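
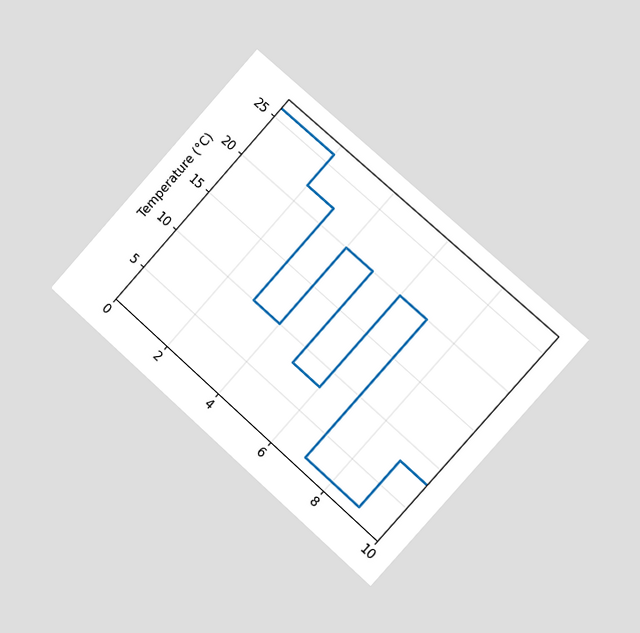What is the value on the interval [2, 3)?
22°C

The chart is tilted about 42° clockwise and viewed slightly from the right. On [2, 3) the step sits at 22°C.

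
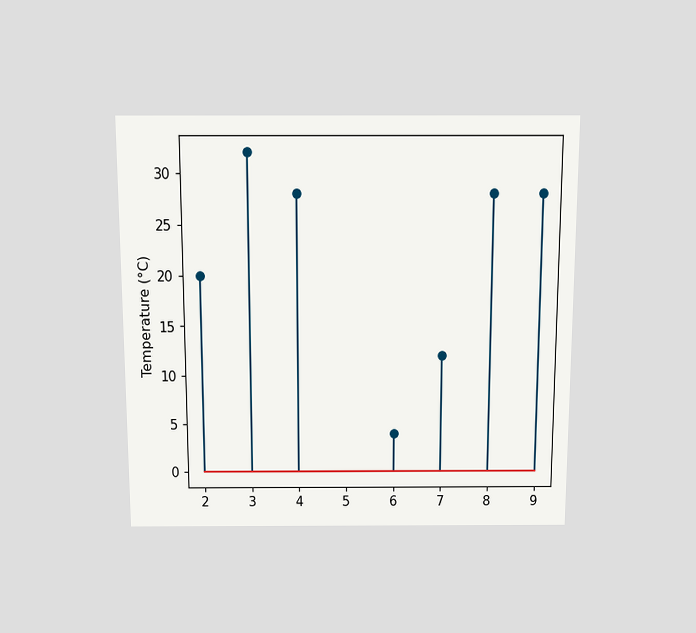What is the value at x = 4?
28°C

The chart is viewed slightly from above. The stem at x=4 reaches 28°C.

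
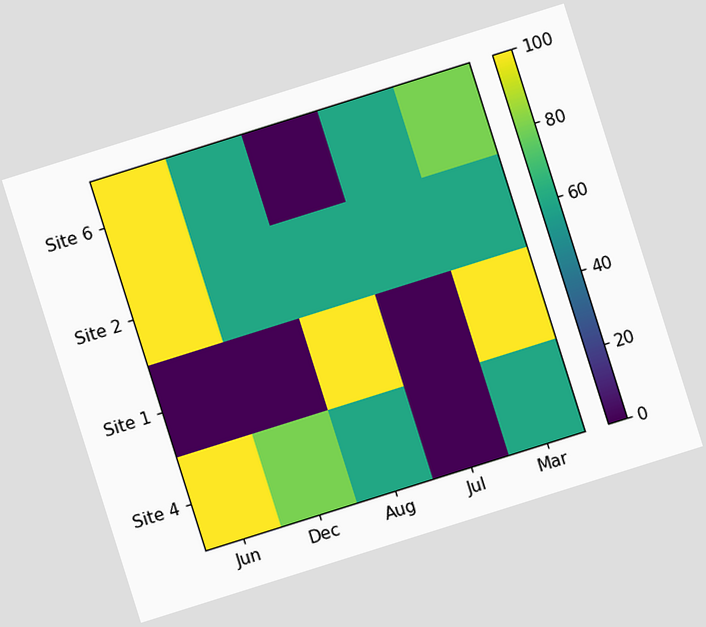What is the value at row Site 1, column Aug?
The chart is tilted about 17° counter-clockwise. Matching cell (Site 1, Aug) against the colorbar gives 100.

100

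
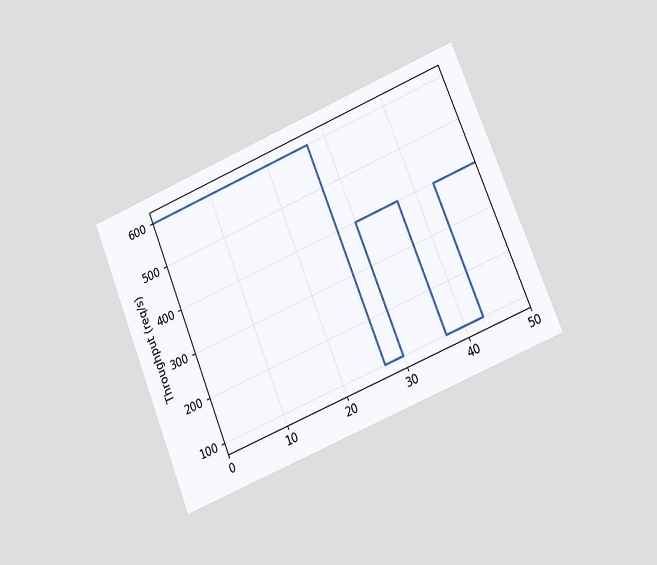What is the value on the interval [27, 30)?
100req/s

The chart is tilted about 22° counter-clockwise and viewed at a slight angle. On [27, 30) the step sits at 100req/s.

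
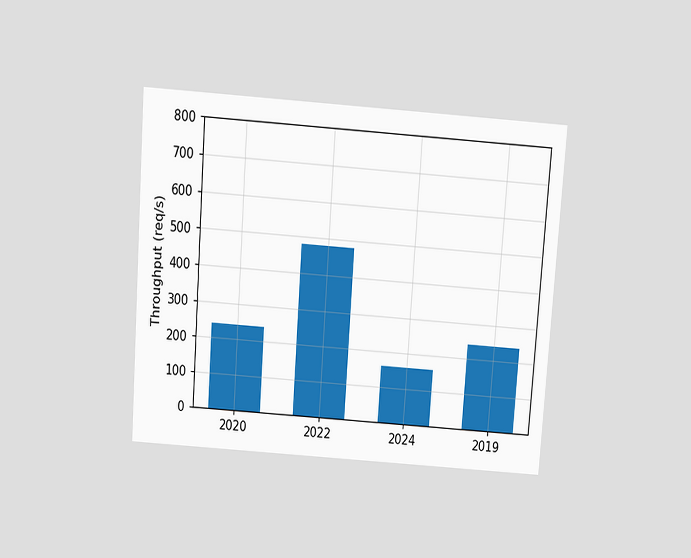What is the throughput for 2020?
The chart is tilted about 4° clockwise and viewed slightly from above. Reading along the chart's y-axis, the 2020 bar reaches 240req/s.

240req/s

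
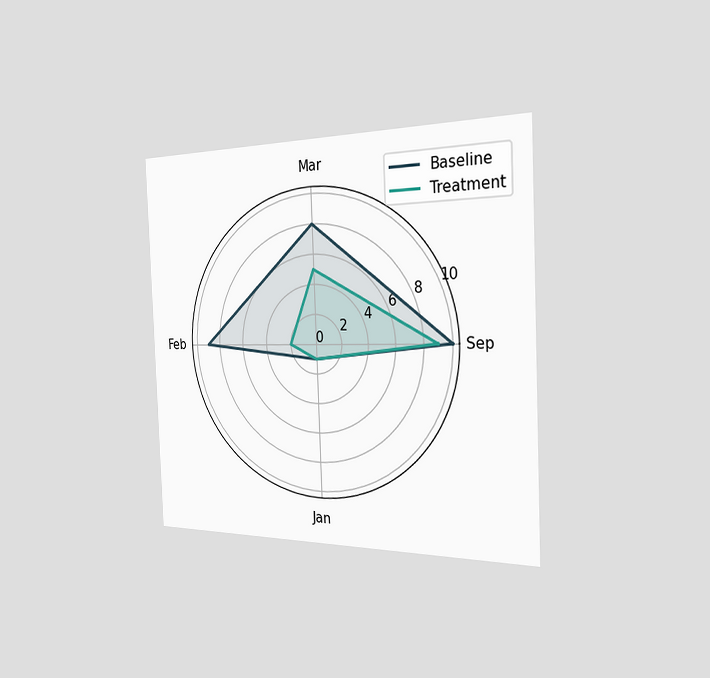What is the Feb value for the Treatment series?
The chart is tilted about 2° counter-clockwise and viewed slightly from the right. On the Feb axis, Treatment reaches 2.

2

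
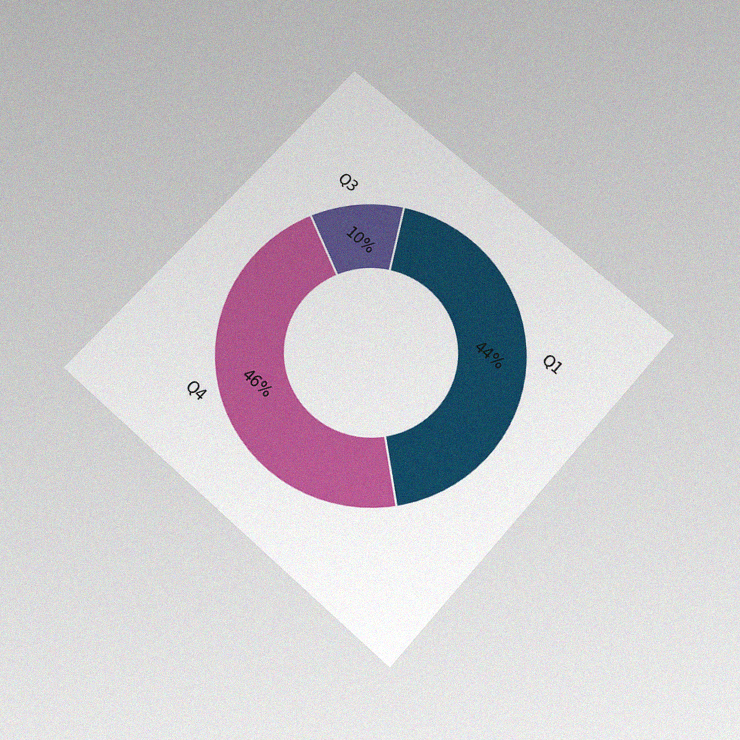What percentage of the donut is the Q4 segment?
46%

The chart is tilted about 42° clockwise and viewed slightly from below, with some photo noise. The Q4 segment takes up 46% of the ring.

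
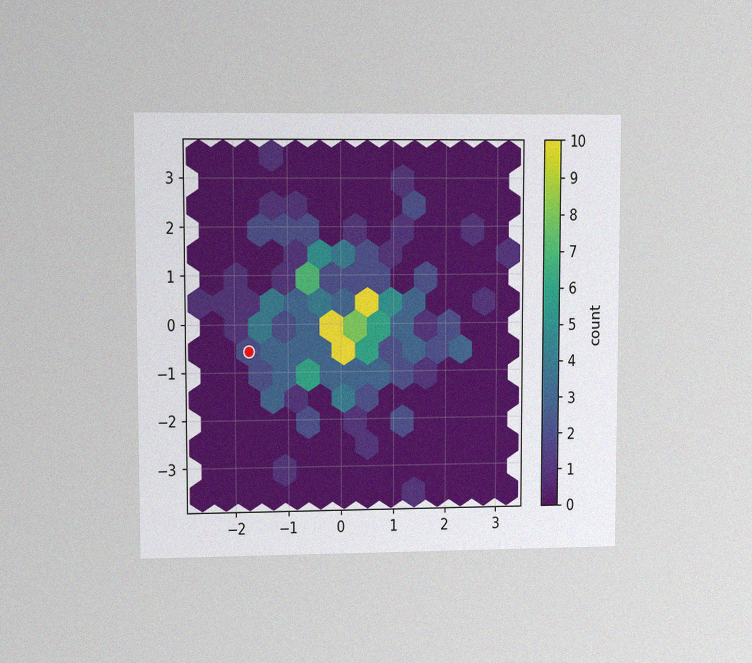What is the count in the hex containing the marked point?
2

The chart is viewed at a slight angle, with some photo noise. The marked hex reads 2 on the colorbar.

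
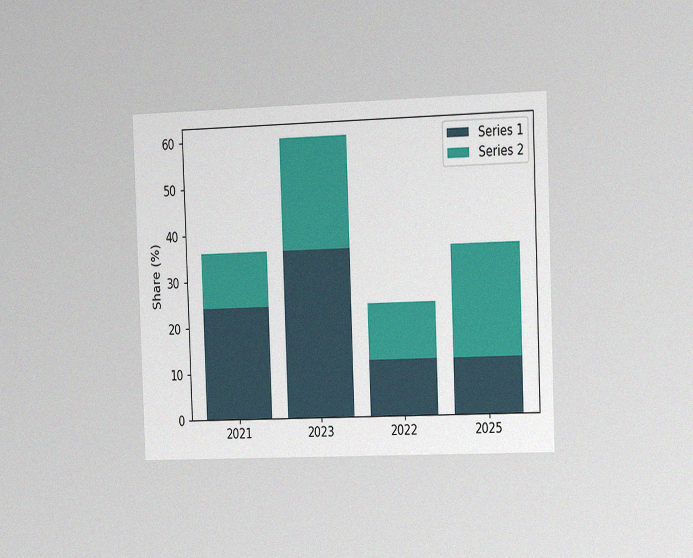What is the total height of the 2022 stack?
The chart is tilted about 2° counter-clockwise and viewed slightly from the right, with some photo noise. The 2022 stack's top reaches 24% on the y-axis.

24%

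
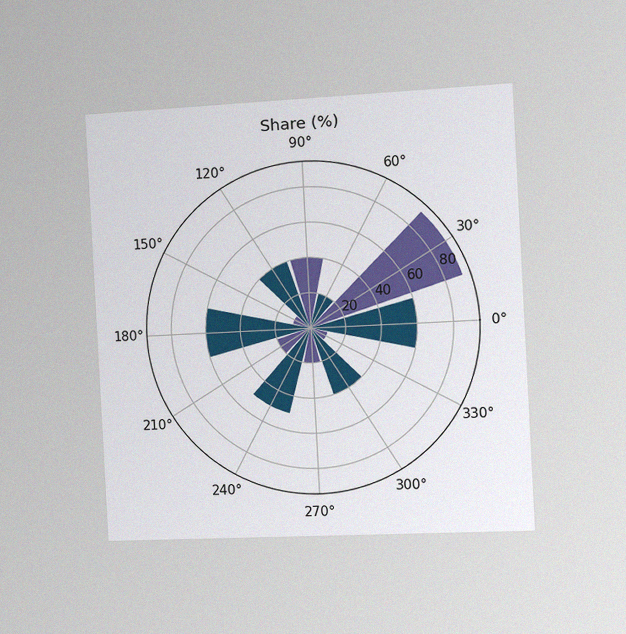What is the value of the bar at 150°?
The chart is tilted about 3° counter-clockwise and viewed slightly from the right, with some photo noise. The bar at 150° reaches 10% on the radial axis.

10%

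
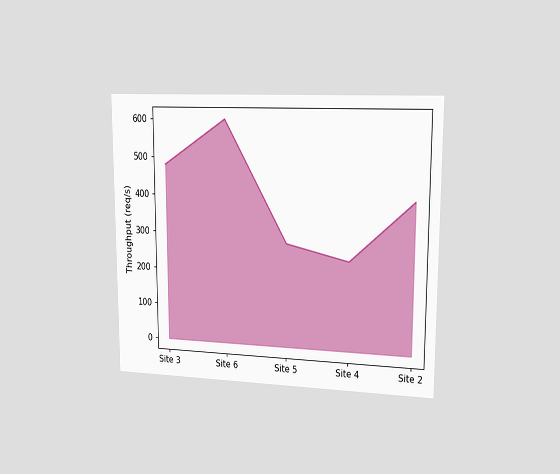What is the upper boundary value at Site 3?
480req/s

The chart is viewed slightly from the right. At Site 3 the upper boundary is at 480req/s.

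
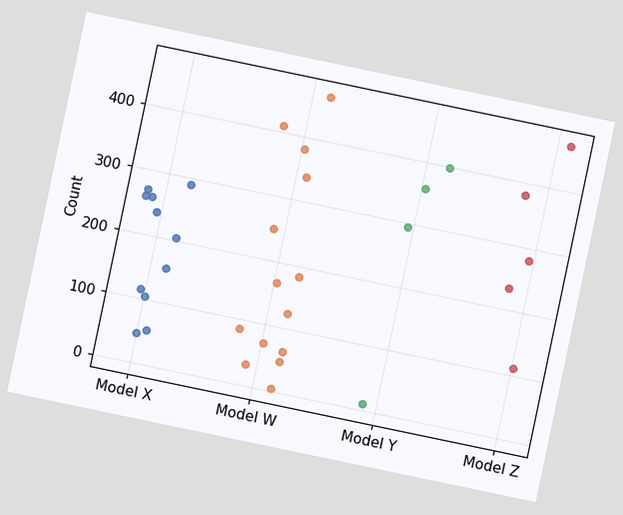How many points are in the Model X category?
The chart is tilted about 12° clockwise. Counting the markers in the Model X column gives 11.

11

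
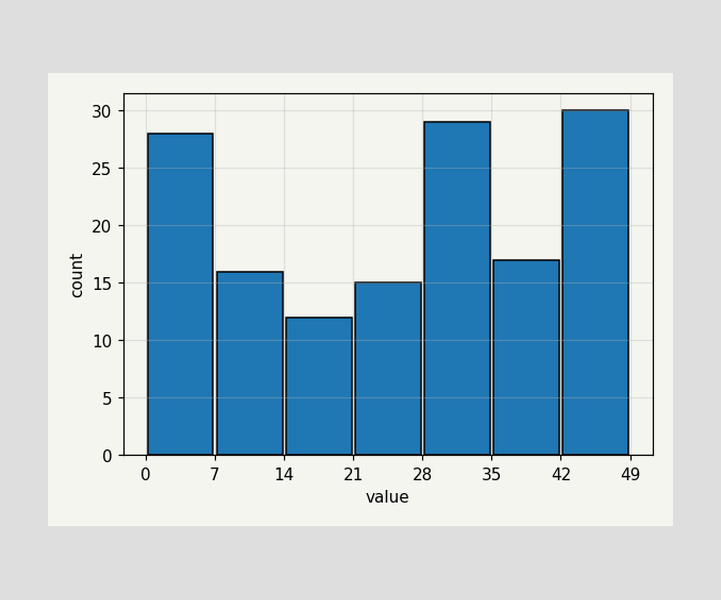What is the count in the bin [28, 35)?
The [28, 35) bin has height 29.

29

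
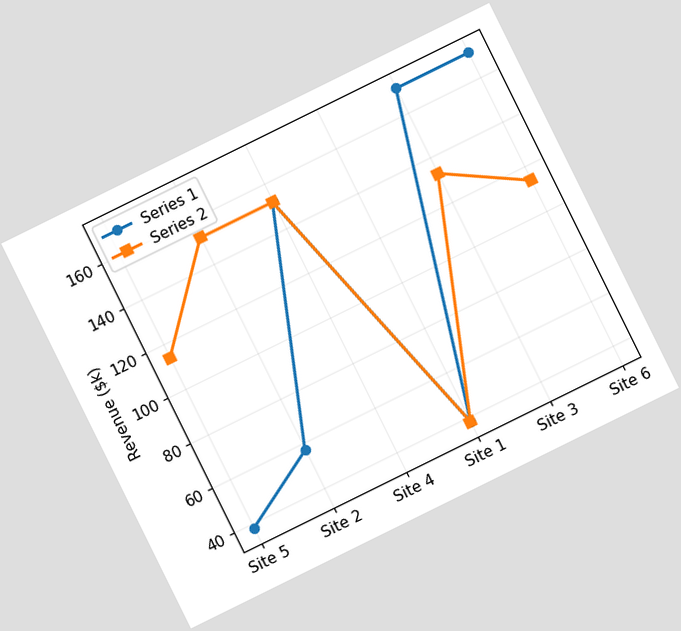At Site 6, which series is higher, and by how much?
Series 1, by $57k

The chart is tilted about 26° counter-clockwise. At Site 6, Series 1 sits above the other line by $57k.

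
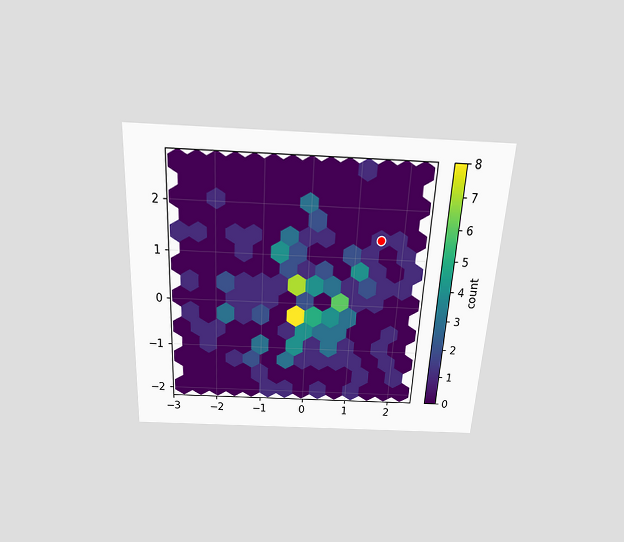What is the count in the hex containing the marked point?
The chart is tilted about 3° clockwise and viewed slightly from above. The marked hex reads 1 on the colorbar.

1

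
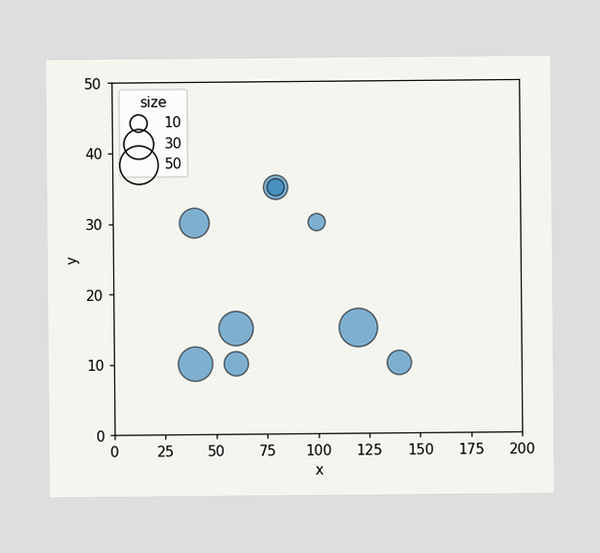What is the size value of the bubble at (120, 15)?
50

Matching the bubble at (120, 15) against the size legend gives 50.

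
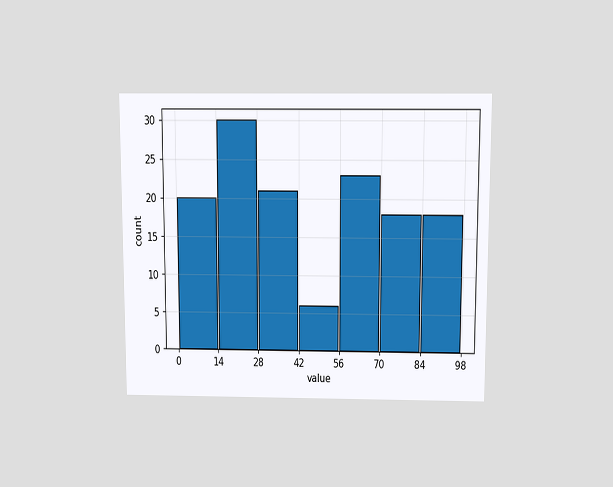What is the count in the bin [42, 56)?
6

The chart is viewed slightly from above. The [42, 56) bin has height 6.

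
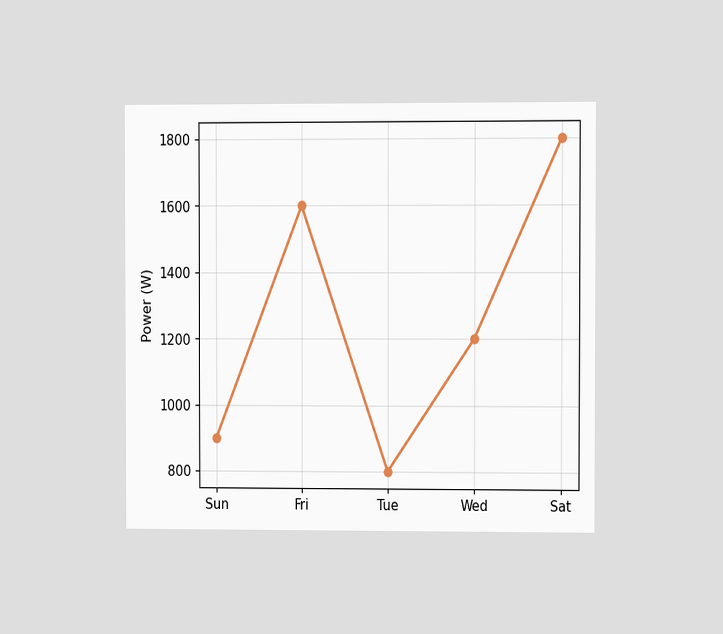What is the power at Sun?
900W

The chart is viewed at a slight angle. At Sun, the line is at 900W.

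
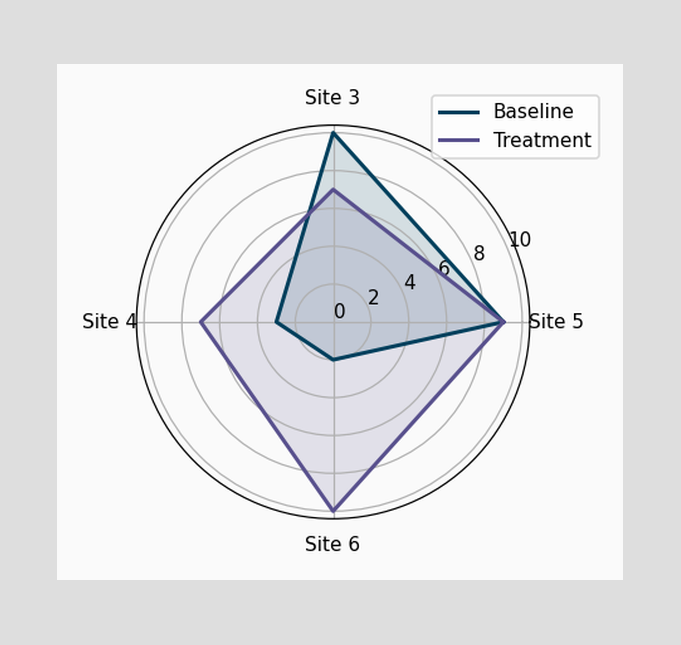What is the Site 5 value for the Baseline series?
On the Site 5 axis, Baseline reaches 9.

9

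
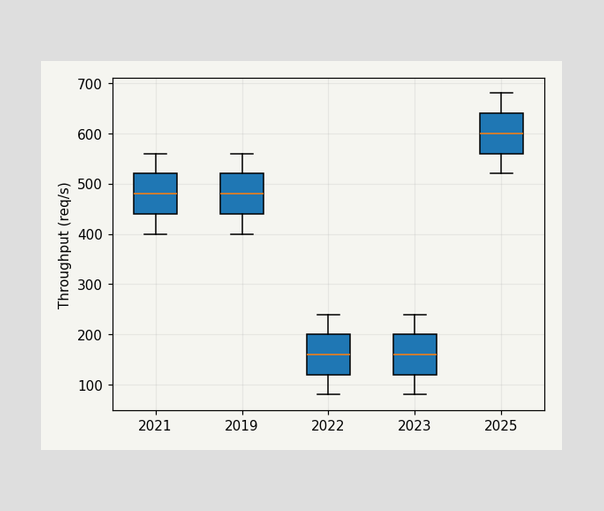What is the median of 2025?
The median line in the 2025 box sits at 600req/s.

600req/s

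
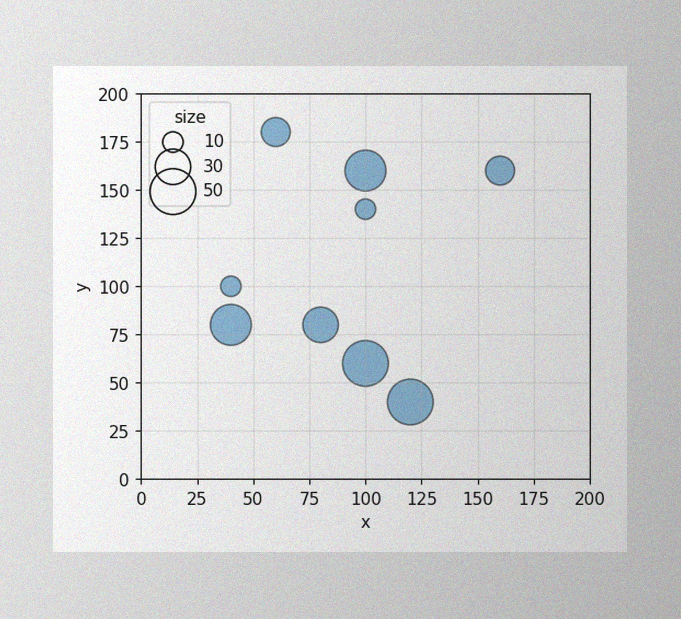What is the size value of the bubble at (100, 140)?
10

The image has some photo noise and uneven lighting. Matching the bubble at (100, 140) against the size legend gives 10.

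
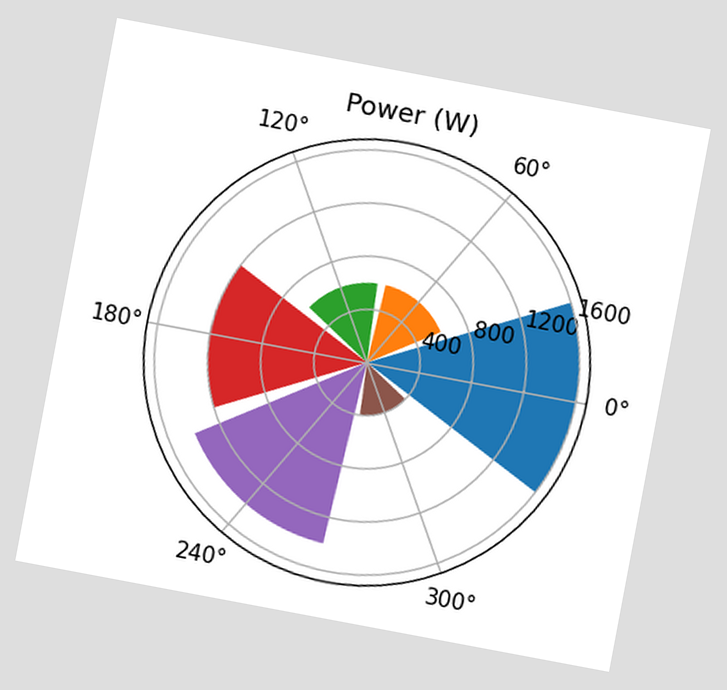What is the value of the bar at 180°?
The chart is tilted about 11° clockwise. The bar at 180° reaches 1200W on the radial axis.

1200W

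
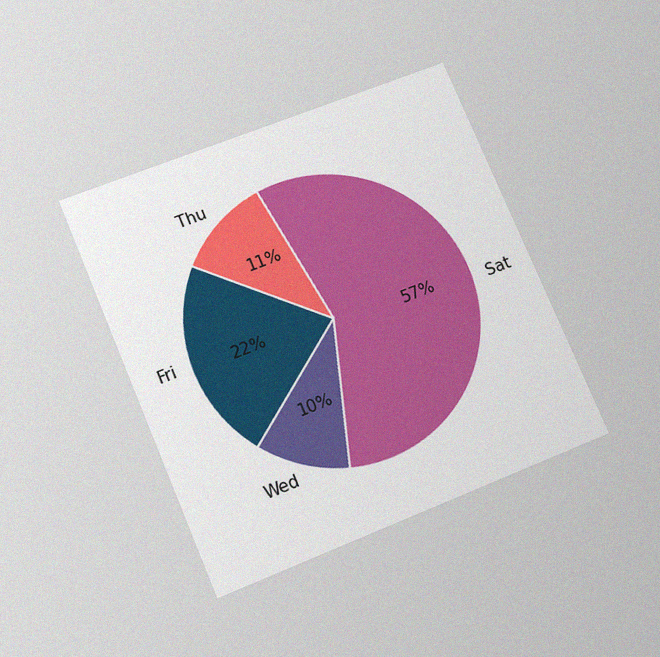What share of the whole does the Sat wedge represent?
The chart is tilted about 23° counter-clockwise and viewed slightly from below, with some photo noise. The Sat slice takes up 57% of the pie.

57%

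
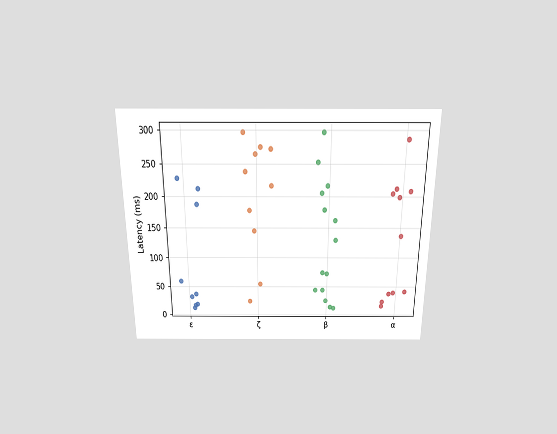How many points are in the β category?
14

The chart is viewed slightly from above. Counting the markers in the β column gives 14.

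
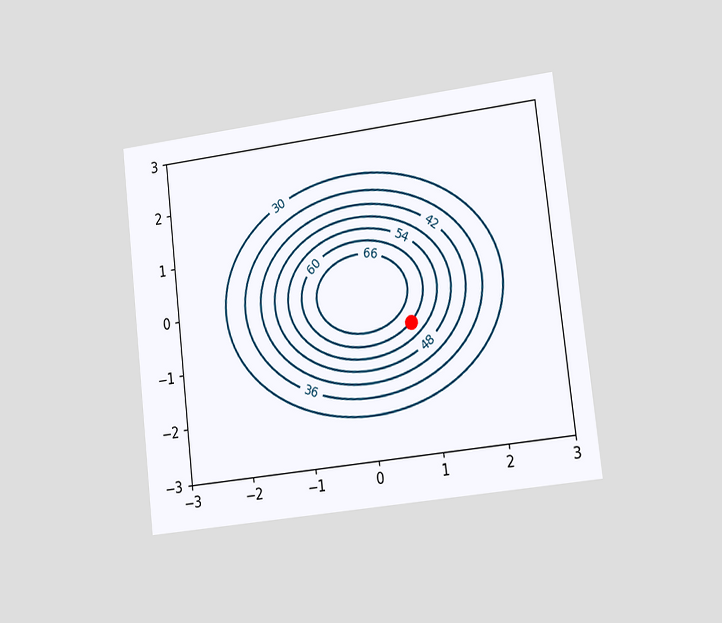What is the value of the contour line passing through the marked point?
The chart is tilted about 7° counter-clockwise and viewed slightly from the right. The marked point sits on the contour labelled 60.

60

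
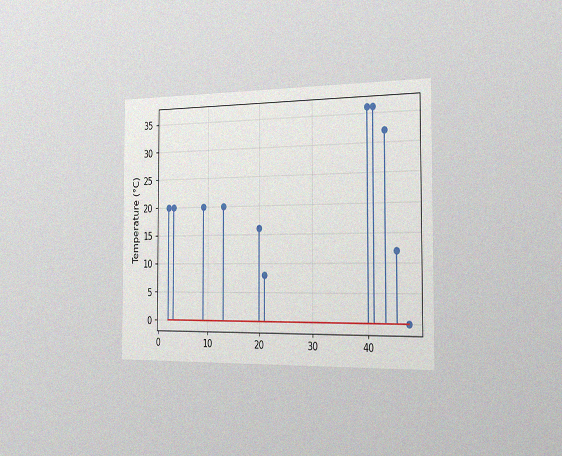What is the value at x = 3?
20°C

The chart is viewed slightly from the right, with some photo noise. The stem at x=3 reaches 20°C.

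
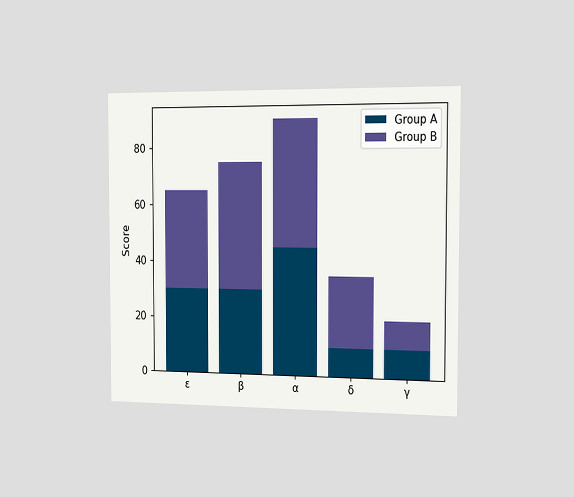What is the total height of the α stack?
90

The chart is viewed slightly from the right. The α stack's top reaches 90 on the y-axis.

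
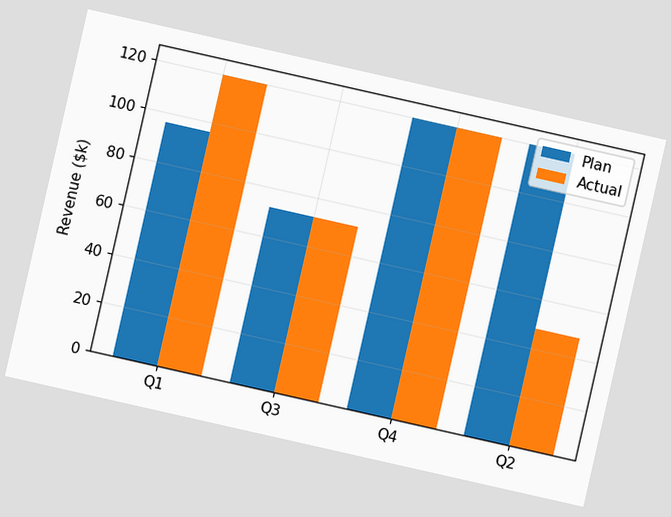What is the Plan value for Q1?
$96k

The chart is tilted about 13° clockwise. The Plan bar at Q1 reaches $96k on the y-axis.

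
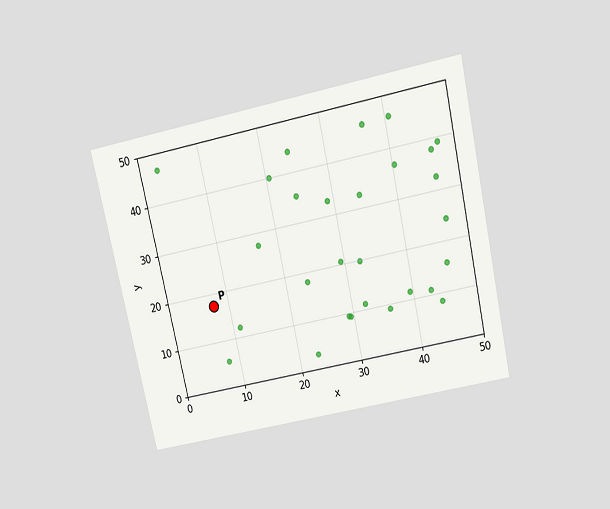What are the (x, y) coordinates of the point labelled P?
(7.5, 17.5)

The chart is tilted about 12° counter-clockwise and viewed slightly from above. Following the gridlines from P to each axis, P sits at (7.5, 17.5).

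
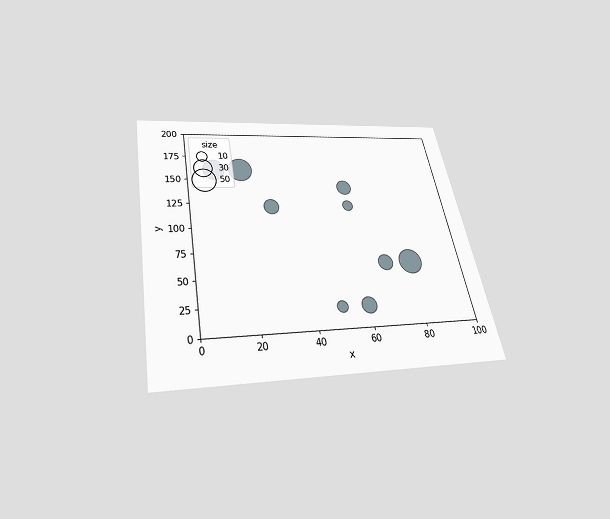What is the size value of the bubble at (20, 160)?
50

The chart is tilted about 11° counter-clockwise and viewed slightly from below. Matching the bubble at (20, 160) against the size legend gives 50.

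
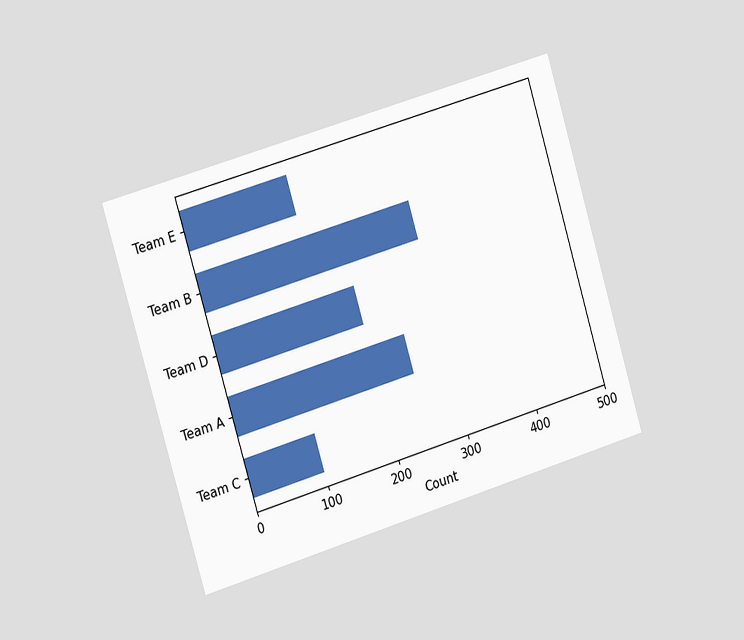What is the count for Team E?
The chart is tilted about 17° counter-clockwise and viewed slightly from the left. Reading along the chart's x-axis, the Team E bar reaches 150.

150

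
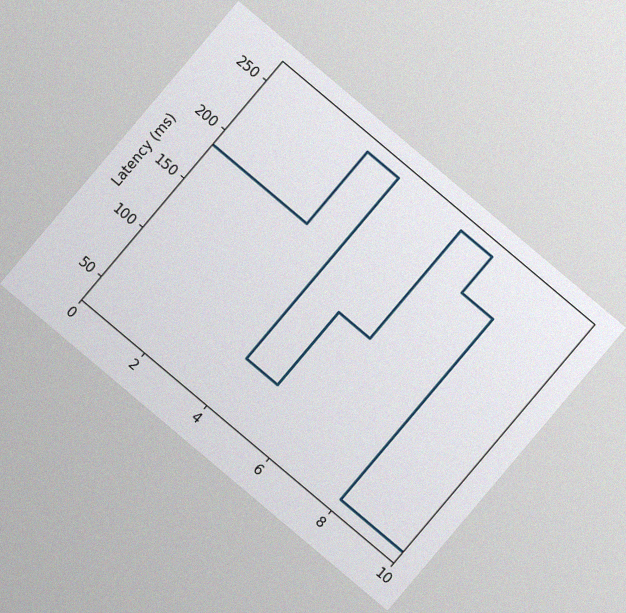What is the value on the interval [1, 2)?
The chart is tilted about 40° clockwise, with some photo noise. On [1, 2) the step sits at 185ms.

185ms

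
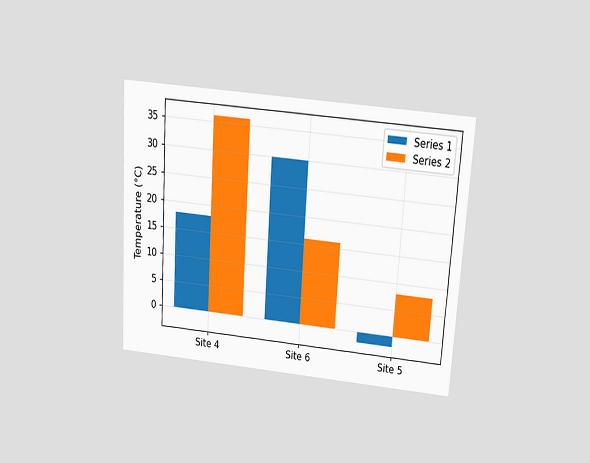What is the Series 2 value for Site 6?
16°C

The chart is tilted about 4° clockwise and viewed slightly from above. The Series 2 bar at Site 6 reaches 16°C on the y-axis.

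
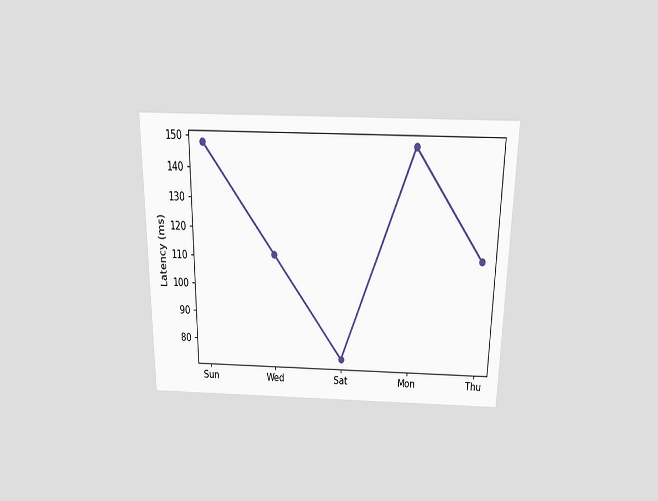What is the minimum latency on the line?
The chart is viewed slightly from above. The lowest point is at Sat, and reading across to the y-axis gives 74ms.

74ms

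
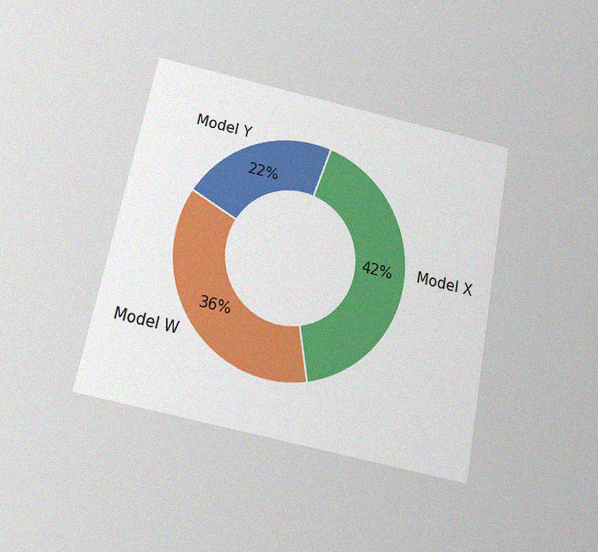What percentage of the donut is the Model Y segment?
The chart is tilted about 11° clockwise and viewed slightly from below, with some photo noise. The Model Y segment takes up 22% of the ring.

22%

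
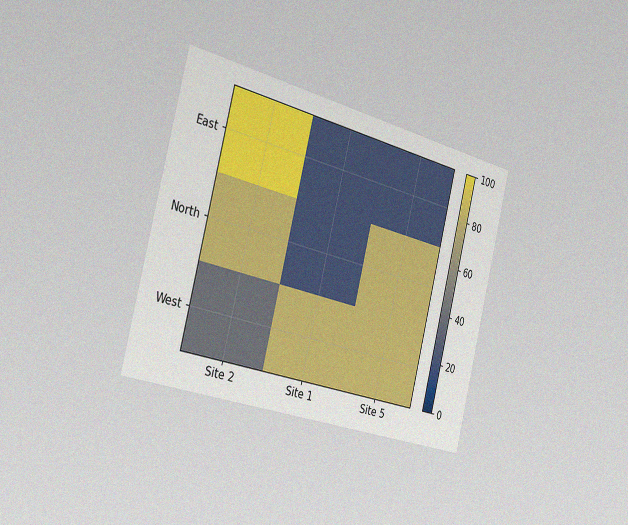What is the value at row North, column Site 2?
80

The chart is tilted about 14° clockwise and viewed slightly from the left, with some photo noise. Matching cell (North, Site 2) against the colorbar gives 80.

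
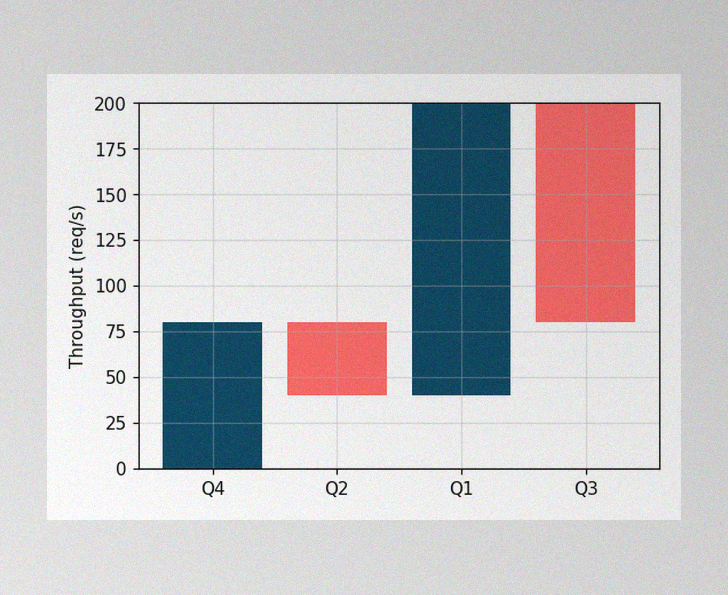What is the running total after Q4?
80req/s

The image has some photo noise and uneven lighting. After Q4 the running total reaches 80req/s.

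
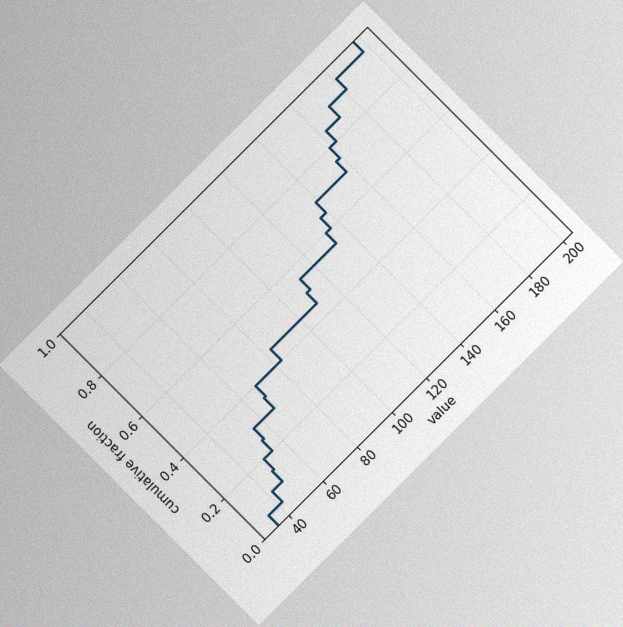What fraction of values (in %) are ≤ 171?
90%

The chart is tilted about 45° counter-clockwise, with some photo noise. At x=171 the ECDF step is at 90%.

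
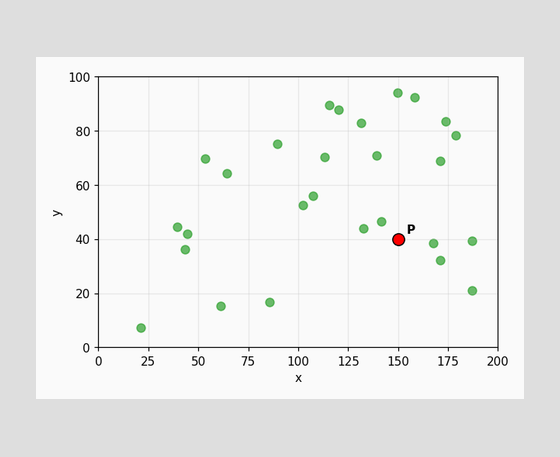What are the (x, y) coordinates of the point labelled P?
(150, 40)

Following the gridlines from P to each axis, P sits at (150, 40).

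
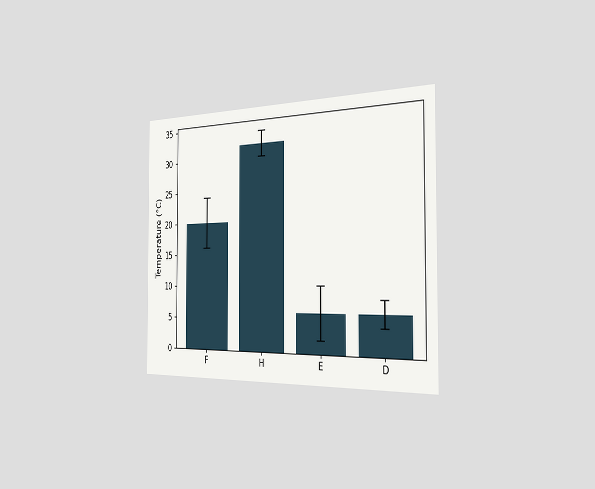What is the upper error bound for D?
8°C

The chart is viewed slightly from the right. The D bar's upper whisker reaches 8°C.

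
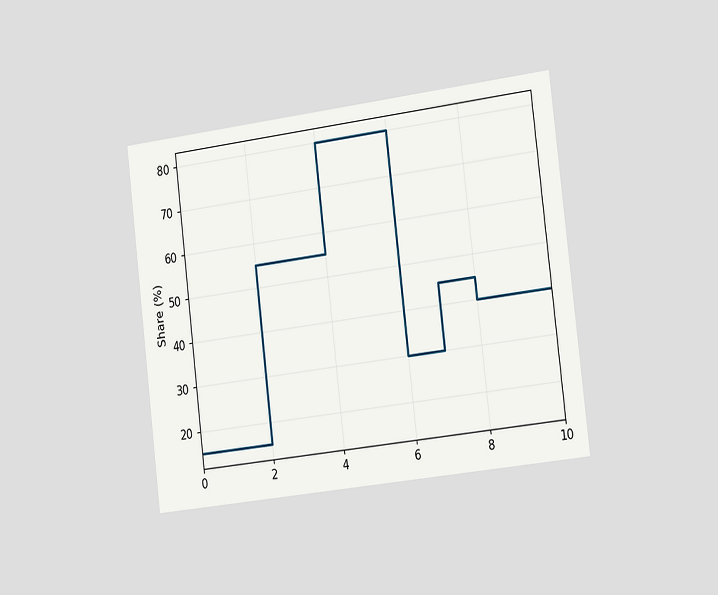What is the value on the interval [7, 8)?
45%

The chart is tilted about 7° counter-clockwise and viewed slightly from the right. On [7, 8) the step sits at 45%.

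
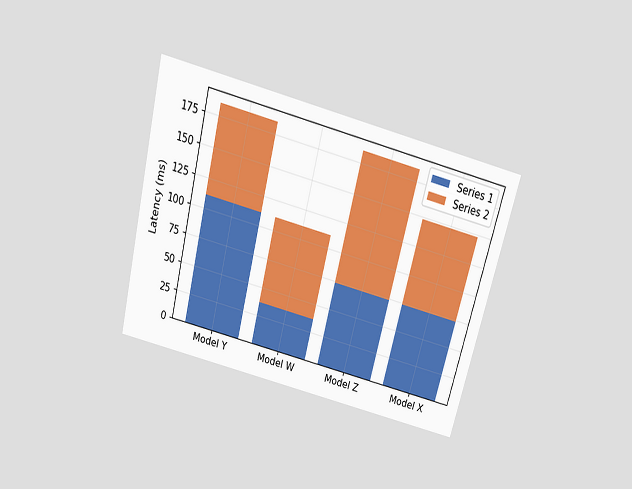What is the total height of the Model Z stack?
185ms

The chart is tilted about 14° clockwise and viewed slightly from above. The Model Z stack's top reaches 185ms on the y-axis.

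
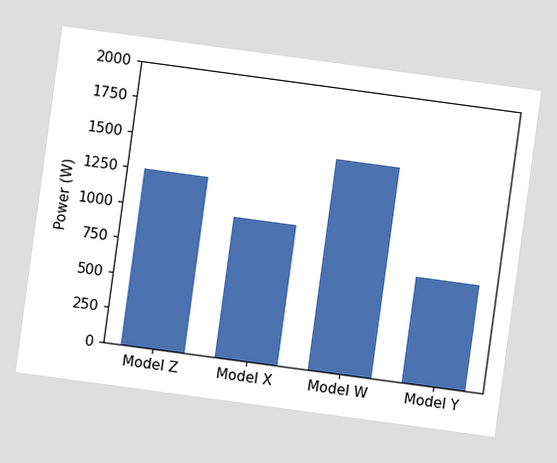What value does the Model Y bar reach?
The chart is tilted about 8° clockwise. Reading along the chart's y-axis, the Model Y bar reaches 750W.

750W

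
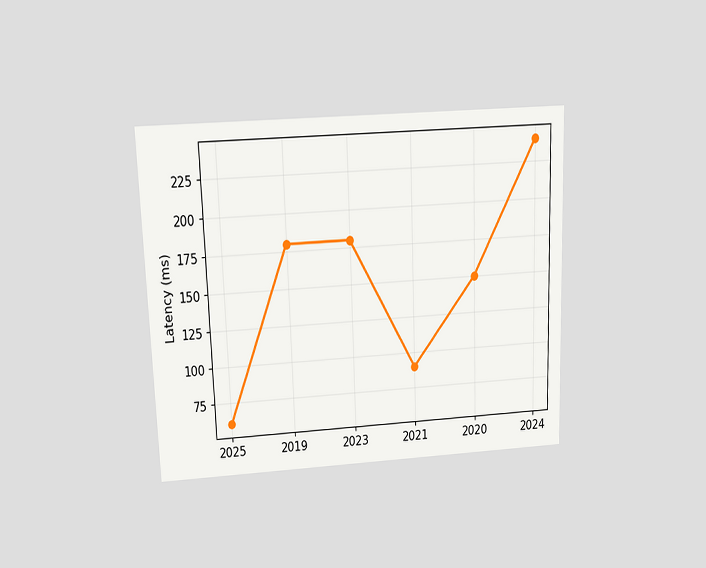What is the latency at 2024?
240ms

The chart is tilted about 2° counter-clockwise and viewed slightly from above. At 2024, the line is at 240ms.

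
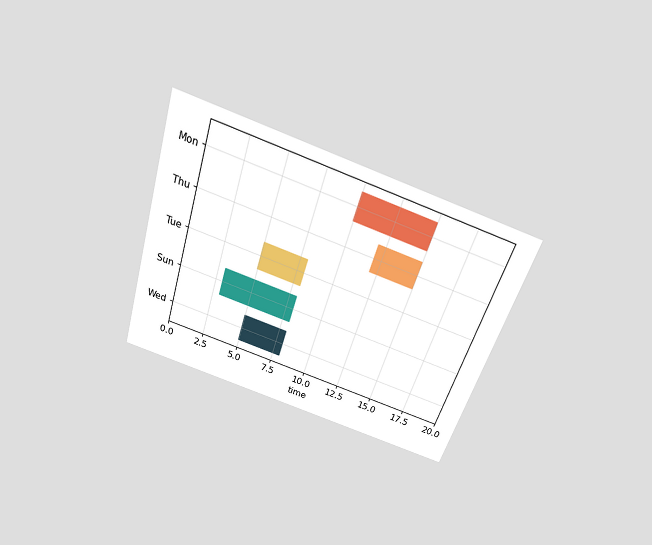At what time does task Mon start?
10

The chart is tilted about 18° clockwise and viewed slightly from above. The Mon bar begins at t=10.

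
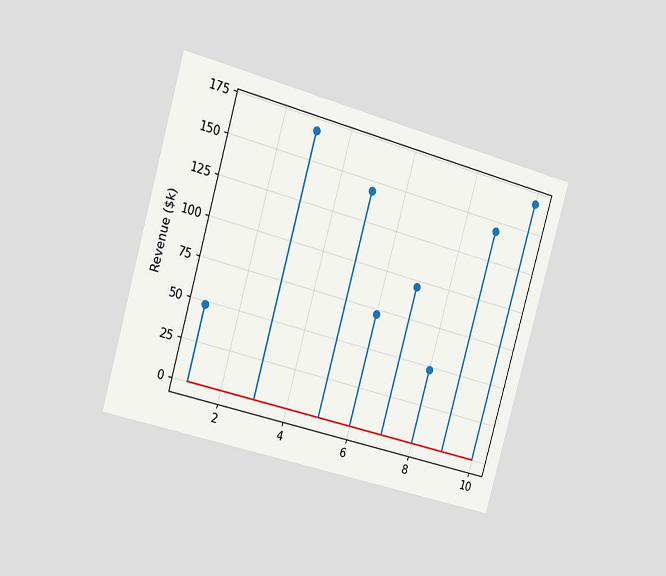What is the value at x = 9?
The chart is tilted about 16° clockwise and viewed slightly from the left. The stem at x=9 reaches $144k.

$144k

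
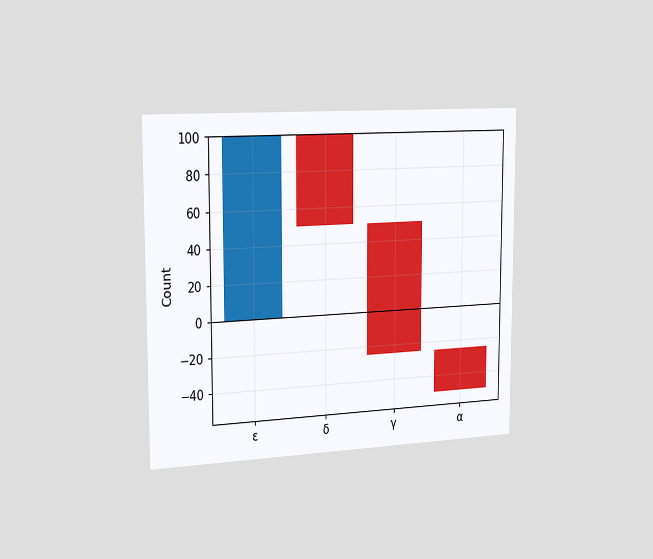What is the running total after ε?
The chart is viewed slightly from the left. After ε the running total reaches 100.

100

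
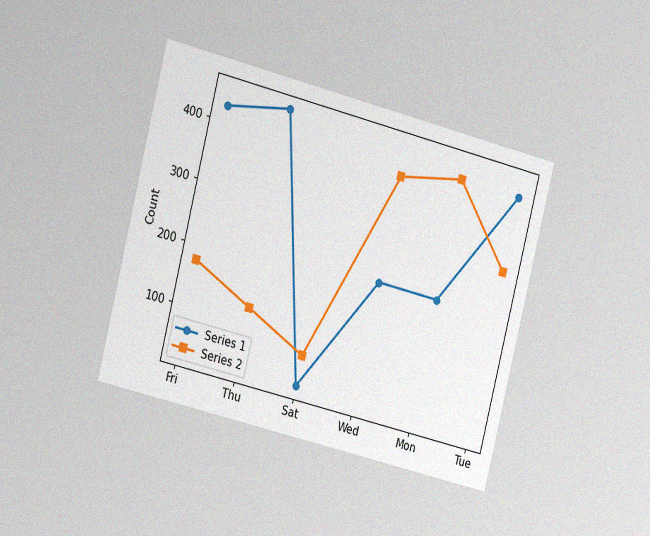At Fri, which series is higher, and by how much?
The chart is tilted about 14° clockwise and viewed slightly from the left, with some photo noise. At Fri, Series 1 sits above the other line by 250.

Series 1, by 250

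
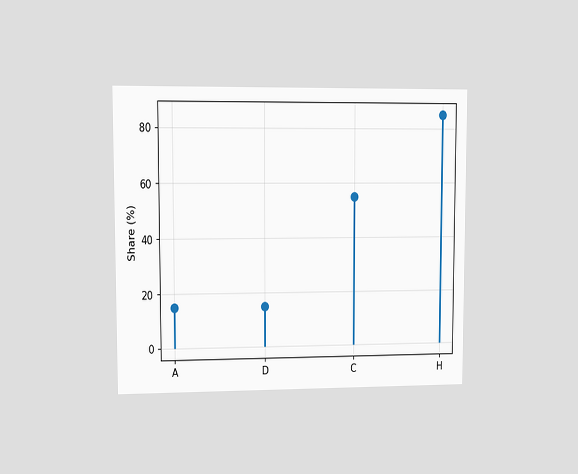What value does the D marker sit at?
The chart is viewed at a slight angle. The D marker sits at 15%.

15%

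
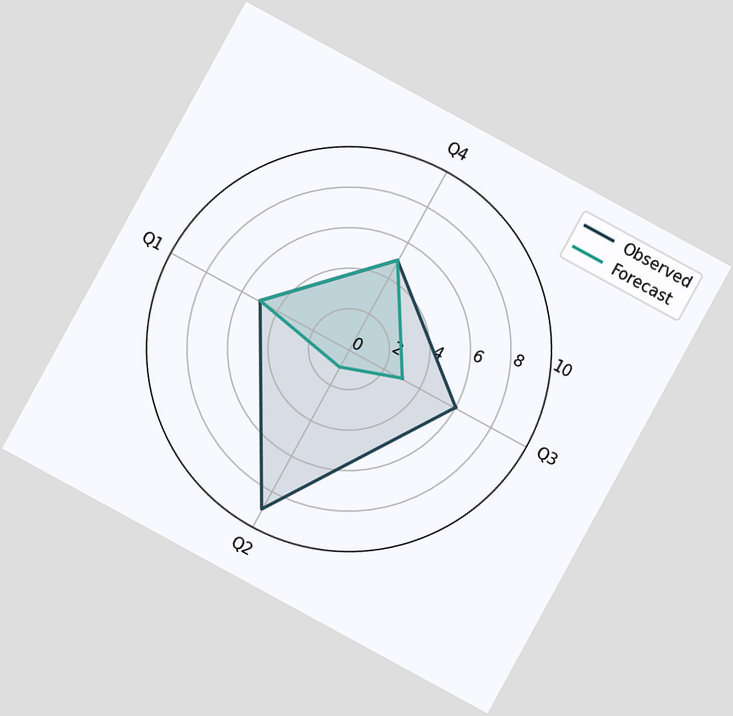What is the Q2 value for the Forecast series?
1

The chart is tilted about 29° clockwise. On the Q2 axis, Forecast reaches 1.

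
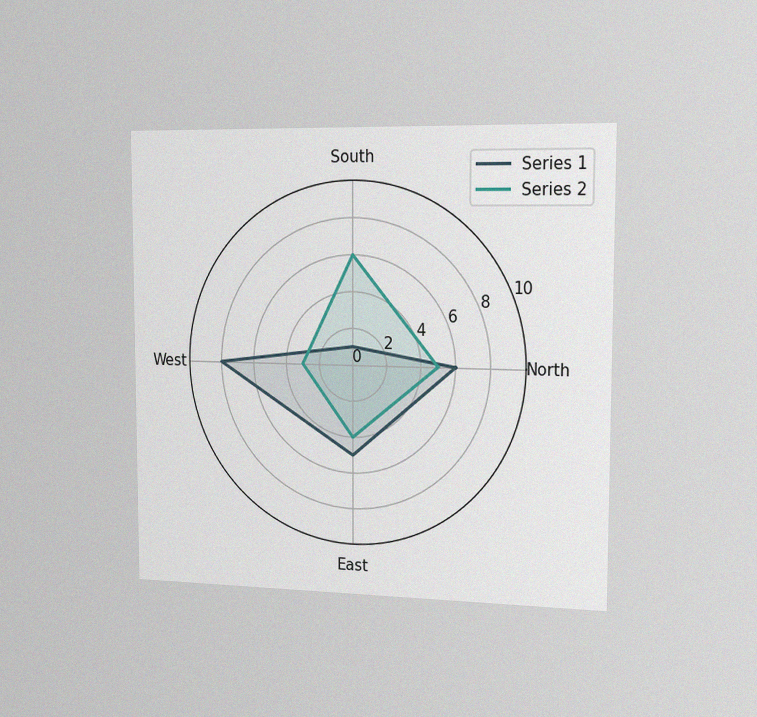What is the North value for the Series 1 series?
The chart is viewed slightly from the right, with some photo noise. On the North axis, Series 1 reaches 6.

6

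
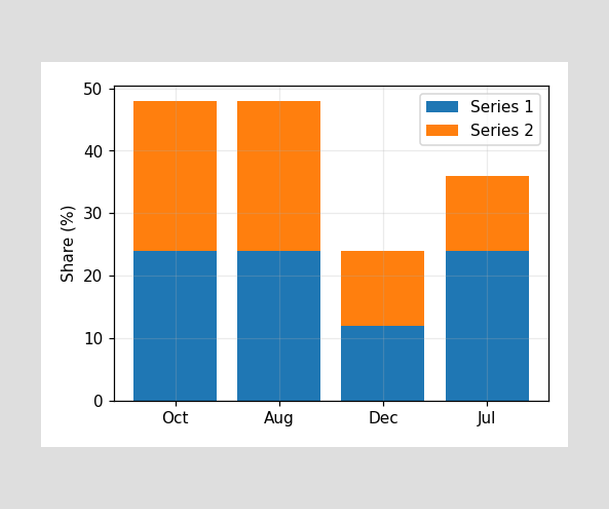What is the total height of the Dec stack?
The Dec stack's top reaches 24% on the y-axis.

24%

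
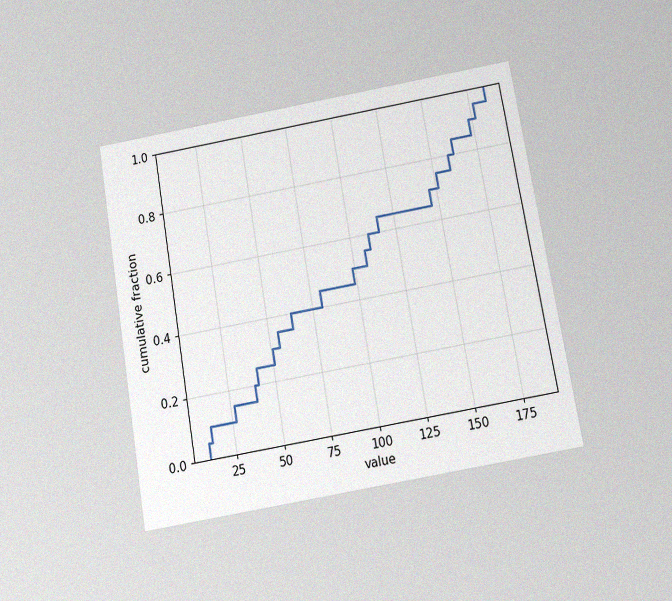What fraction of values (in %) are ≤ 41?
25%

The chart is tilted about 10° counter-clockwise and viewed slightly from below, with some photo noise. At x=41 the ECDF step is at 25%.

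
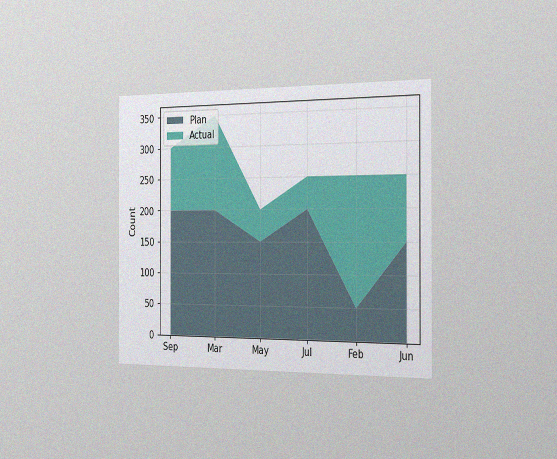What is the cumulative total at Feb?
The chart is viewed slightly from the right, with some photo noise. The stacked total at Feb reaches 250.

250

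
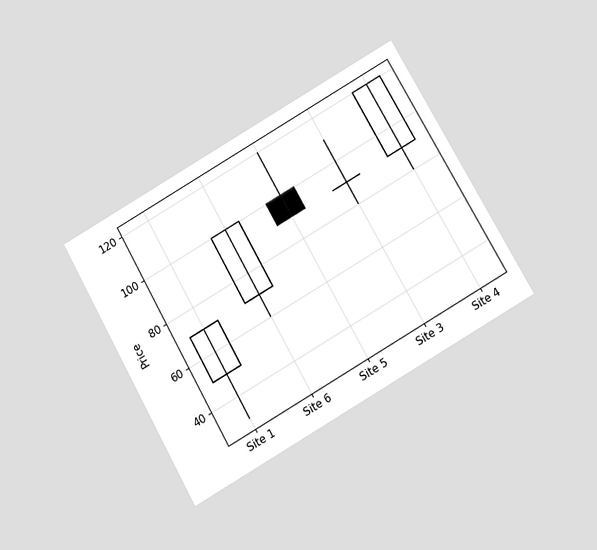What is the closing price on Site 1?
The chart is tilted about 30° counter-clockwise and viewed slightly from below. The Site 1 candle closes at 70.

70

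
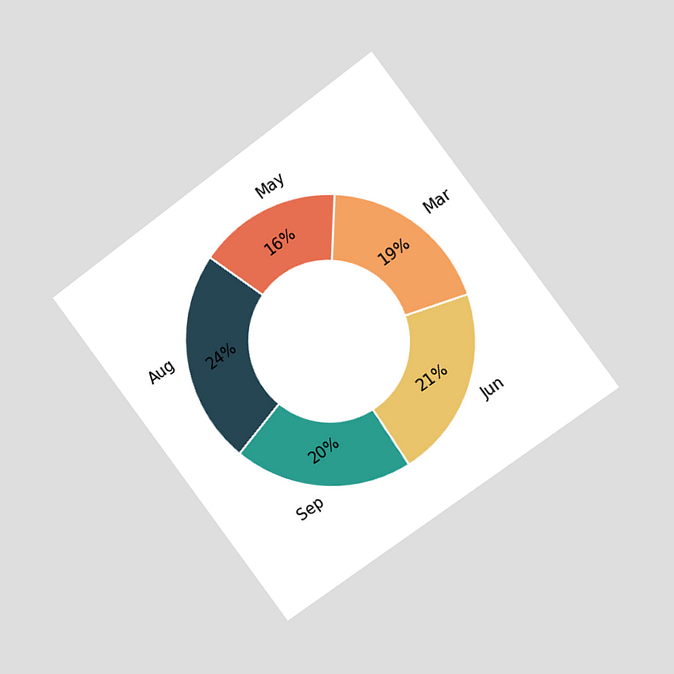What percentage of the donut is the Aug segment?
24%

The chart is tilted about 37° counter-clockwise and viewed slightly from the right. The Aug segment takes up 24% of the ring.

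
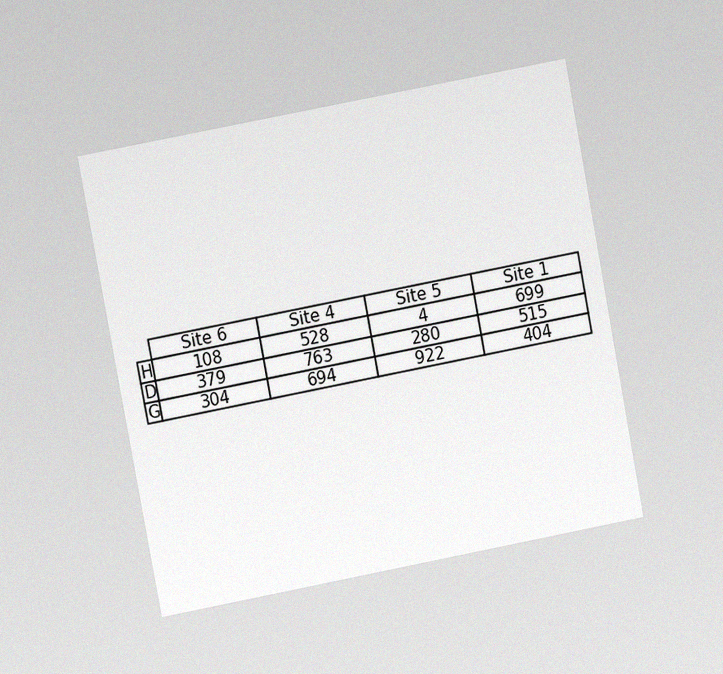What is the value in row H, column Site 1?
699

The chart is tilted about 11° counter-clockwise and viewed at a slight angle, with some photo noise. The (H, Site 1) cell reads 699.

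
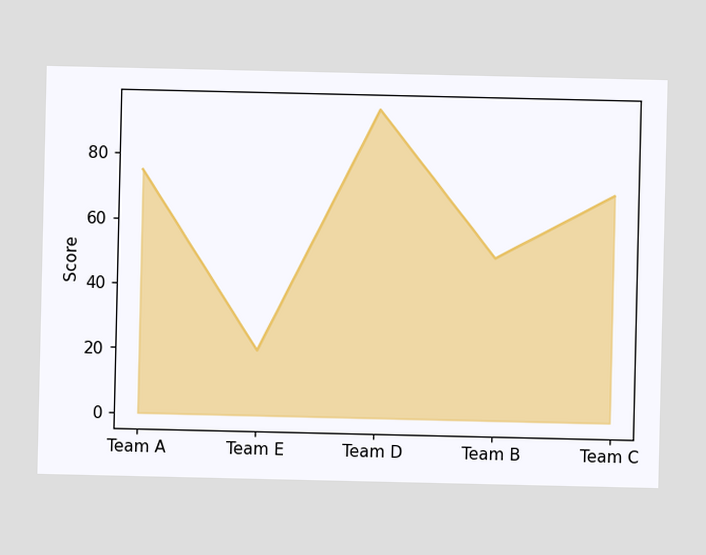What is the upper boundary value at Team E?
20

At Team E the upper boundary is at 20.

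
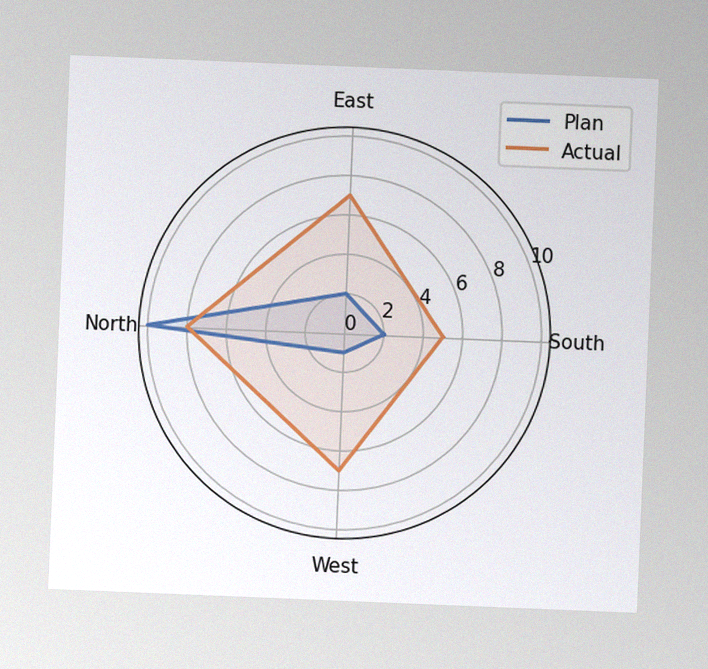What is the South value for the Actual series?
The chart is tilted about 2° clockwise, with some photo noise. On the South axis, Actual reaches 5.

5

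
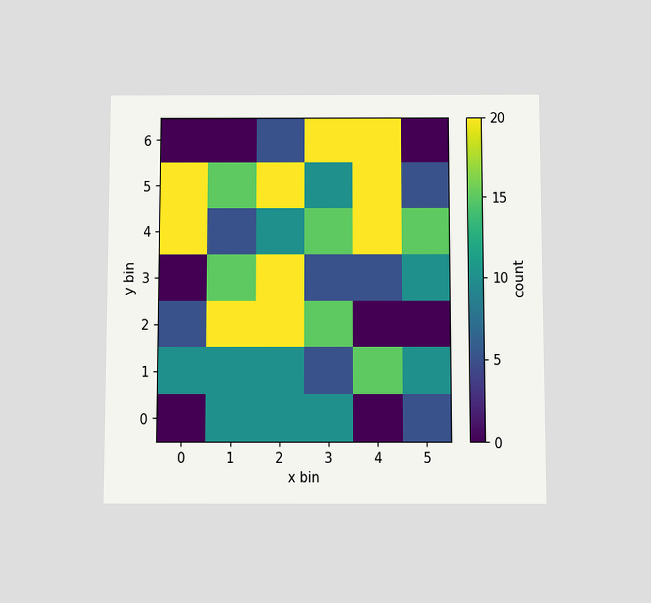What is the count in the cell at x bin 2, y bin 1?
The chart is viewed slightly from below. Matching the cell (2, 1) against the colorbar gives 10.

10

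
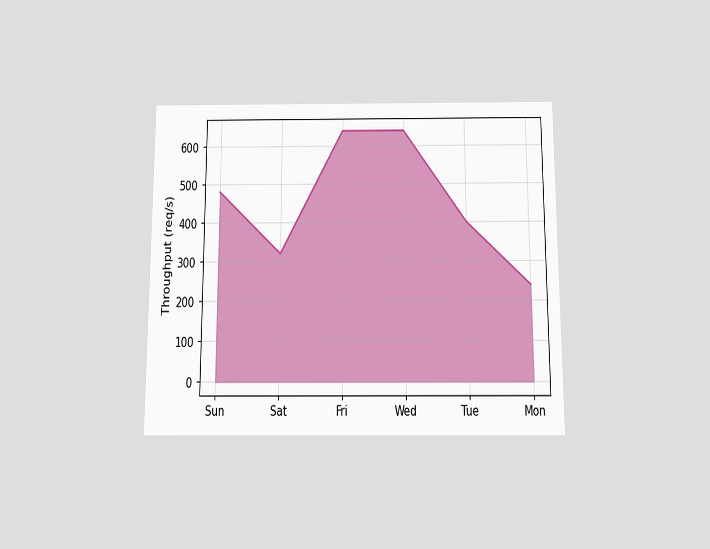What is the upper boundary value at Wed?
The chart is viewed slightly from below. At Wed the upper boundary is at 640req/s.

640req/s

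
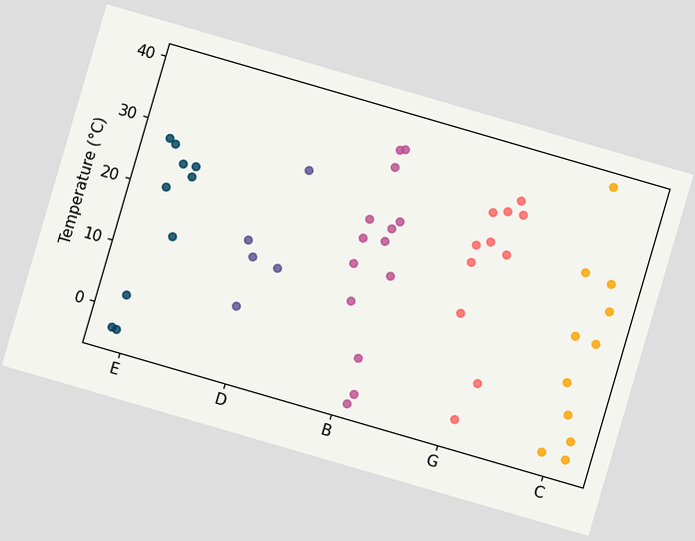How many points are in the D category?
5

The chart is tilted about 16° clockwise. Counting the markers in the D column gives 5.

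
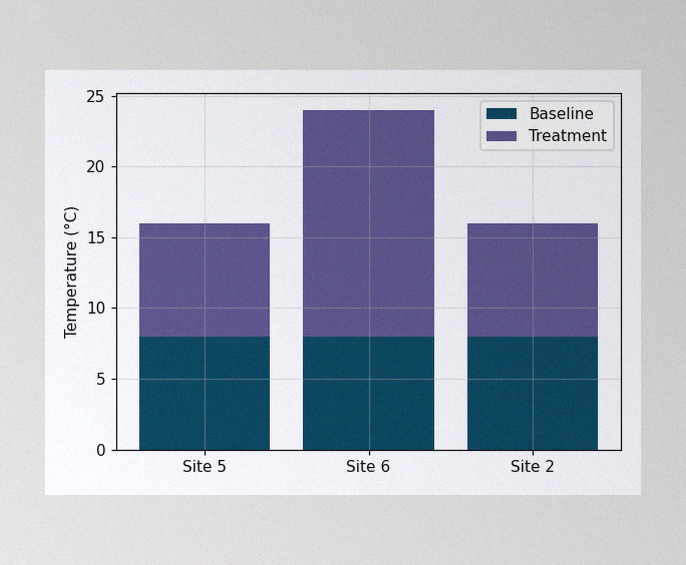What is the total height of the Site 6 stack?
The image has some photo noise and uneven lighting. The Site 6 stack's top reaches 24°C on the y-axis.

24°C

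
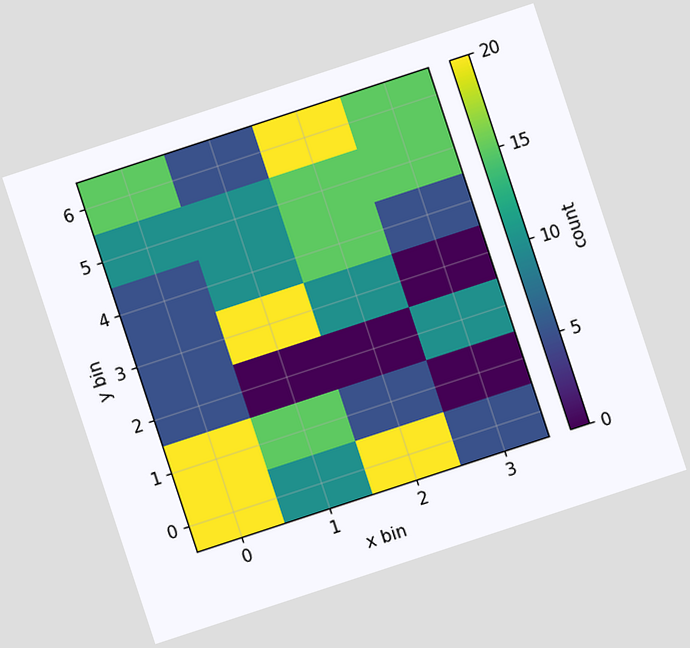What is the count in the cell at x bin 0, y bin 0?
The chart is tilted about 18° counter-clockwise. Matching the cell (0, 0) against the colorbar gives 20.

20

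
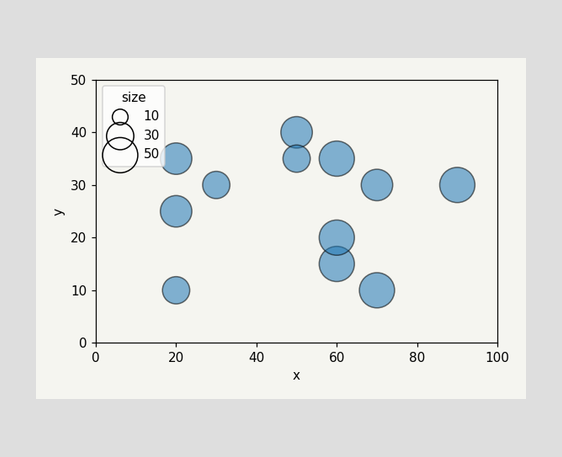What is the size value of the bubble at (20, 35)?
Matching the bubble at (20, 35) against the size legend gives 40.

40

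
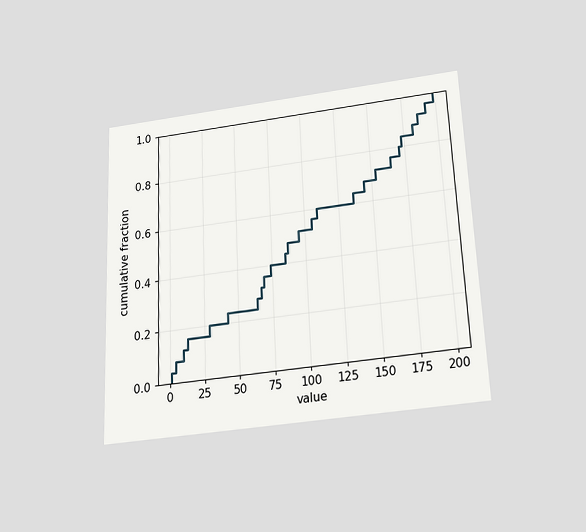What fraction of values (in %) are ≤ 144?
68%

The chart is tilted about 2° counter-clockwise and viewed slightly from below. At x=144 the ECDF step is at 68%.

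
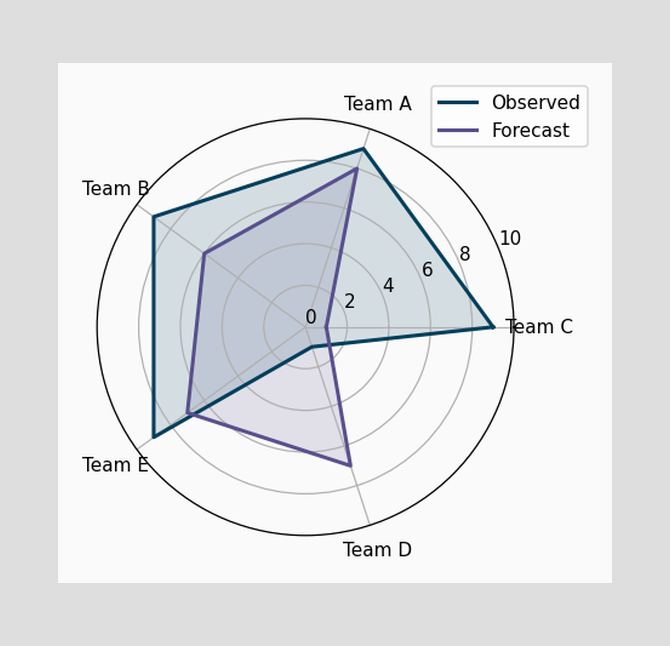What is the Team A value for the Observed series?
On the Team A axis, Observed reaches 9.

9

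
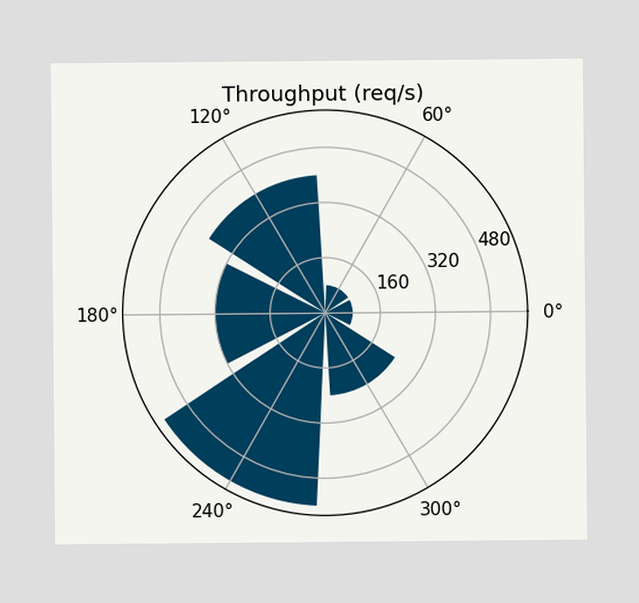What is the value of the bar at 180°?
The bar at 180° reaches 320req/s on the radial axis.

320req/s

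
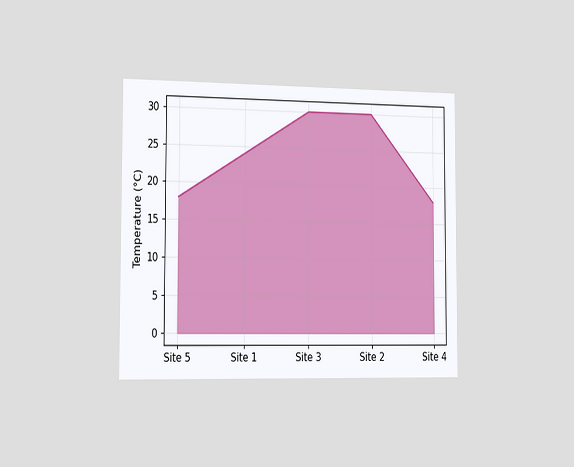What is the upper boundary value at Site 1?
The chart is viewed slightly from the left. At Site 1 the upper boundary is at 24°C.

24°C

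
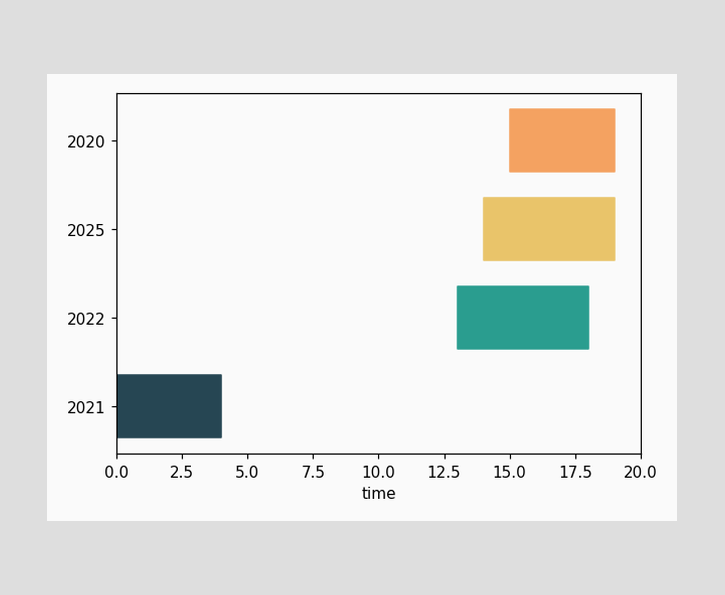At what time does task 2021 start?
0

The 2021 bar begins at t=0.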